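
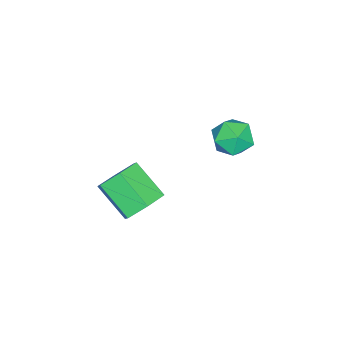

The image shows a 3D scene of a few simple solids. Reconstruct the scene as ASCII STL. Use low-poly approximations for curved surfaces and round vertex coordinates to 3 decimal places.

solid 
facet normal 0.028 0.247 0.969
outer loop
vertex -3.488 1.402 -2.096
vertex -3.061 0.65 -1.917
vertex -2.605 1.38 -2.116
endloop
endfacet
facet normal 0.033 0.829 0.558
outer loop
vertex -3.488 1.402 -2.096
vertex -2.605 1.38 -2.116
vertex -3.05 1.818 -2.741
endloop
endfacet
facet normal -0.553 0.819 0.153
outer loop
vertex -3.488 1.402 -2.096
vertex -3.05 1.818 -2.741
vertex -3.781 1.359 -2.928
endloop
endfacet
facet normal -0.922 0.228 0.313
outer loop
vertex -3.488 1.402 -2.096
vertex -3.781 1.359 -2.928
vertex -3.787 0.637 -2.42
endloop
endfacet
facet normal -0.563 -0.126 0.817
outer loop
vertex -3.488 1.402 -2.096
vertex -3.787 0.637 -2.42
vertex -3.061 0.65 -1.917
endloop
endfacet
facet normal 0.600 0.790 0.126
outer loop
vertex -3.05 1.818 -2.741
vertex -2.605 1.38 -2.116
vertex -2.353 1.323 -2.96
endloop
endfacet
facet normal 0.592 -0.154 0.791
outer loop
vertex -2.605 1.38 -2.116
vertex -3.061 0.65 -1.917
vertex -2.359 0.601 -2.452
endloop
endfacet
facet normal -0.364 -0.755 0.546
outer loop
vertex -3.061 0.65 -1.917
vertex -3.787 0.637 -2.42
vertex -3.09 0.142 -2.639
endloop
endfacet
facet normal -0.945 -0.182 -0.270
outer loop
vertex -3.787 0.637 -2.42
vertex -3.781 1.359 -2.928
vertex -3.535 0.58 -3.264
endloop
endfacet
facet normal -0.350 0.773 -0.530
outer loop
vertex -3.781 1.359 -2.928
vertex -3.05 1.818 -2.741
vertex -3.079 1.31 -3.463
endloop
endfacet
facet normal 0.922 -0.228 -0.313
outer loop
vertex -2.652 0.558 -3.284
vertex -2.353 1.323 -2.96
vertex -2.359 0.601 -2.452
endloop
endfacet
facet normal 0.553 -0.819 -0.153
outer loop
vertex -2.652 0.558 -3.284
vertex -2.359 0.601 -2.452
vertex -3.09 0.142 -2.639
endloop
endfacet
facet normal -0.033 -0.829 -0.558
outer loop
vertex -2.652 0.558 -3.284
vertex -3.09 0.142 -2.639
vertex -3.535 0.58 -3.264
endloop
endfacet
facet normal -0.028 -0.247 -0.969
outer loop
vertex -2.652 0.558 -3.284
vertex -3.535 0.58 -3.264
vertex -3.079 1.31 -3.463
endloop
endfacet
facet normal 0.563 0.126 -0.817
outer loop
vertex -2.652 0.558 -3.284
vertex -3.079 1.31 -3.463
vertex -2.353 1.323 -2.96
endloop
endfacet
facet normal 0.945 0.182 0.270
outer loop
vertex -2.359 0.601 -2.452
vertex -2.353 1.323 -2.96
vertex -2.605 1.38 -2.116
endloop
endfacet
facet normal 0.350 -0.773 0.530
outer loop
vertex -3.09 0.142 -2.639
vertex -2.359 0.601 -2.452
vertex -3.061 0.65 -1.917
endloop
endfacet
facet normal -0.600 -0.790 -0.126
outer loop
vertex -3.535 0.58 -3.264
vertex -3.09 0.142 -2.639
vertex -3.787 0.637 -2.42
endloop
endfacet
facet normal -0.592 0.154 -0.791
outer loop
vertex -3.079 1.31 -3.463
vertex -3.535 0.58 -3.264
vertex -3.781 1.359 -2.928
endloop
endfacet
facet normal 0.364 0.755 -0.546
outer loop
vertex -2.353 1.323 -2.96
vertex -3.079 1.31 -3.463
vertex -3.05 1.818 -2.741
endloop
endfacet
facet normal 0.240 0.775 -0.585
outer loop
vertex 1.583 -0.92 -3.971
vertex 1.183 -0.366 -3.401
vertex 2.046 -0.559 -3.302
endloop
endfacet
facet normal 0.820 -0.484 -0.306
outer loop
vertex 1.583 -0.92 -3.971
vertex 2.046 -0.559 -3.302
vertex 1.198 -2.168 -3.029
endloop
endfacet
facet normal 0.820 -0.484 -0.305
outer loop
vertex 1.198 -2.168 -3.029
vertex 2.046 -0.559 -3.302
vertex 1.66 -1.806 -2.36
endloop
endfacet
facet normal -0.240 -0.775 0.585
outer loop
vertex 1.198 -2.168 -3.029
vertex 1.66 -1.806 -2.36
vertex 0.797 -1.614 -2.459
endloop
endfacet
facet normal 0.240 0.775 -0.585
outer loop
vertex 2.046 -0.559 -3.302
vertex 1.183 -0.366 -3.401
vertex 1.646 -0.005 -2.732
endloop
endfacet
facet normal 0.861 0.109 0.498
outer loop
vertex 2.046 -0.559 -3.302
vertex 1.646 -0.005 -2.732
vertex 1.66 -1.806 -2.36
endloop
endfacet
facet normal 0.860 0.110 0.498
outer loop
vertex 1.66 -1.806 -2.36
vertex 1.646 -0.005 -2.732
vertex 1.26 -1.252 -1.791
endloop
endfacet
facet normal -0.239 -0.774 0.586
outer loop
vertex 1.66 -1.806 -2.36
vertex 1.26 -1.252 -1.791
vertex 0.797 -1.614 -2.459
endloop
endfacet
facet normal 0.240 0.775 -0.584
outer loop
vertex 1.646 -0.005 -2.732
vertex 1.183 -0.366 -3.401
vertex 0.782 0.188 -2.831
endloop
endfacet
facet normal 0.041 0.594 0.804
outer loop
vertex 1.646 -0.005 -2.732
vertex 0.782 0.188 -2.831
vertex 1.26 -1.252 -1.791
endloop
endfacet
facet normal 0.041 0.594 0.804
outer loop
vertex 1.26 -1.252 -1.791
vertex 0.782 0.188 -2.831
vertex 0.397 -1.06 -1.889
endloop
endfacet
facet normal -0.239 -0.775 0.585
outer loop
vertex 1.26 -1.252 -1.791
vertex 0.397 -1.06 -1.889
vertex 0.797 -1.614 -2.459
endloop
endfacet
facet normal 0.240 0.775 -0.585
outer loop
vertex 0.782 0.188 -2.831
vertex 1.183 -0.366 -3.401
vertex 0.32 -0.174 -3.5
endloop
endfacet
facet normal -0.821 0.483 0.305
outer loop
vertex 0.782 0.188 -2.831
vertex 0.32 -0.174 -3.5
vertex 0.397 -1.06 -1.889
endloop
endfacet
facet normal -0.820 0.485 0.306
outer loop
vertex 0.397 -1.06 -1.889
vertex 0.32 -0.174 -3.5
vertex -0.066 -1.421 -2.558
endloop
endfacet
facet normal -0.240 -0.775 0.585
outer loop
vertex 0.397 -1.06 -1.889
vertex -0.066 -1.421 -2.558
vertex 0.797 -1.614 -2.459
endloop
endfacet
facet normal 0.239 0.774 -0.586
outer loop
vertex 0.32 -0.174 -3.5
vertex 1.183 -0.366 -3.401
vertex 0.72 -0.728 -4.069
endloop
endfacet
facet normal -0.860 -0.110 -0.498
outer loop
vertex 0.32 -0.174 -3.5
vertex 0.72 -0.728 -4.069
vertex -0.066 -1.421 -2.558
endloop
endfacet
facet normal -0.860 -0.109 -0.498
outer loop
vertex -0.066 -1.421 -2.558
vertex 0.72 -0.728 -4.069
vertex 0.334 -1.975 -3.128
endloop
endfacet
facet normal -0.240 -0.775 0.585
outer loop
vertex -0.066 -1.421 -2.558
vertex 0.334 -1.975 -3.128
vertex 0.797 -1.614 -2.459
endloop
endfacet
facet normal 0.239 0.775 -0.585
outer loop
vertex 0.72 -0.728 -4.069
vertex 1.183 -0.366 -3.401
vertex 1.583 -0.92 -3.971
endloop
endfacet
facet normal -0.041 -0.594 -0.804
outer loop
vertex 0.72 -0.728 -4.069
vertex 1.583 -0.92 -3.971
vertex 0.334 -1.975 -3.128
endloop
endfacet
facet normal -0.041 -0.594 -0.803
outer loop
vertex 0.334 -1.975 -3.128
vertex 1.583 -0.92 -3.971
vertex 1.198 -2.168 -3.029
endloop
endfacet
facet normal -0.240 -0.775 0.584
outer loop
vertex 0.334 -1.975 -3.128
vertex 1.198 -2.168 -3.029
vertex 0.797 -1.614 -2.459
endloop
endfacet

endsolid


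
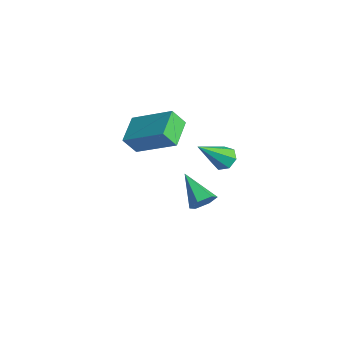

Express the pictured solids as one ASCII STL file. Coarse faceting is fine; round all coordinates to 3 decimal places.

solid 
facet normal -0.657 0.697 0.286
outer loop
vertex 1.01 1.645 2.85
vertex 1.223 2.185 2.022
vertex -0.582 0.593 1.755
endloop
endfacet
facet normal -0.211 -0.534 0.819
outer loop
vertex 0.377 -0.425 1.338
vertex 1.01 1.645 2.85
vertex -0.582 0.593 1.755
endloop
endfacet
facet normal -0.657 0.697 0.287
outer loop
vertex -0.582 0.593 1.755
vertex 1.223 2.185 2.022
vertex -0.37 1.133 0.928
endloop
endfacet
facet normal -0.724 -0.478 -0.498
outer loop
vertex -0.37 1.133 0.928
vertex 0.377 -0.425 1.338
vertex -0.582 0.593 1.755
endloop
endfacet
facet normal 0.724 0.478 0.498
outer loop
vertex 1.01 1.645 2.85
vertex 2.182 1.167 1.605
vertex 1.223 2.185 2.022
endloop
endfacet
facet normal -0.210 -0.534 0.819
outer loop
vertex 1.97 0.627 2.432
vertex 1.01 1.645 2.85
vertex 0.377 -0.425 1.338
endloop
endfacet
facet normal 0.724 0.478 0.498
outer loop
vertex 1.97 0.627 2.432
vertex 2.182 1.167 1.605
vertex 1.01 1.645 2.85
endloop
endfacet
facet normal 0.210 0.534 -0.819
outer loop
vertex 1.223 2.185 2.022
vertex 2.182 1.167 1.605
vertex -0.37 1.133 0.928
endloop
endfacet
facet normal -0.724 -0.478 -0.498
outer loop
vertex 0.59 0.115 0.51
vertex 0.377 -0.425 1.338
vertex -0.37 1.133 0.928
endloop
endfacet
facet normal 0.210 0.534 -0.819
outer loop
vertex -0.37 1.133 0.928
vertex 2.182 1.167 1.605
vertex 0.59 0.115 0.51
endloop
endfacet
facet normal 0.657 -0.698 -0.286
outer loop
vertex 0.59 0.115 0.51
vertex 1.97 0.627 2.432
vertex 0.377 -0.425 1.338
endloop
endfacet
facet normal 0.658 -0.697 -0.286
outer loop
vertex 2.182 1.167 1.605
vertex 1.97 0.627 2.432
vertex 0.59 0.115 0.51
endloop
endfacet
facet normal -0.067 0.694 -0.717
outer loop
vertex 2.986 3.282 -0.227
vertex 2.382 3.402 -0.054
vertex 2.92 3.675 0.16
endloop
endfacet
facet normal 0.972 -0.062 0.228
outer loop
vertex 2.986 3.282 -0.227
vertex 2.92 3.675 0.16
vertex 2.518 1.978 1.414
endloop
endfacet
facet normal -0.068 0.695 -0.716
outer loop
vertex 2.92 3.675 0.16
vertex 2.382 3.402 -0.054
vertex 2.448 3.862 0.386
endloop
endfacet
facet normal 0.522 0.423 0.740
outer loop
vertex 2.92 3.675 0.16
vertex 2.448 3.862 0.386
vertex 2.518 1.978 1.414
endloop
endfacet
facet normal -0.066 0.695 -0.716
outer loop
vertex 2.448 3.862 0.386
vertex 2.382 3.402 -0.054
vertex 1.926 3.703 0.28
endloop
endfacet
facet normal -0.307 0.447 0.840
outer loop
vertex 2.448 3.862 0.386
vertex 1.926 3.703 0.28
vertex 2.518 1.978 1.414
endloop
endfacet
facet normal -0.067 0.694 -0.717
outer loop
vertex 1.926 3.703 0.28
vertex 2.382 3.402 -0.054
vertex 1.748 3.317 -0.077
endloop
endfacet
facet normal -0.891 -0.008 0.453
outer loop
vertex 1.926 3.703 0.28
vertex 1.748 3.317 -0.077
vertex 2.518 1.978 1.414
endloop
endfacet
facet normal -0.067 0.694 -0.717
outer loop
vertex 1.748 3.317 -0.077
vertex 2.382 3.402 -0.054
vertex 2.047 2.995 -0.417
endloop
endfacet
facet normal -0.791 -0.598 -0.129
outer loop
vertex 1.748 3.317 -0.077
vertex 2.047 2.995 -0.417
vertex 2.518 1.978 1.414
endloop
endfacet
facet normal -0.068 0.695 -0.716
outer loop
vertex 2.047 2.995 -0.417
vertex 2.382 3.402 -0.054
vertex 2.598 2.98 -0.484
endloop
endfacet
facet normal -0.081 -0.880 -0.468
outer loop
vertex 2.047 2.995 -0.417
vertex 2.598 2.98 -0.484
vertex 2.518 1.978 1.414
endloop
endfacet
facet normal -0.067 0.695 -0.716
outer loop
vertex 2.598 2.98 -0.484
vertex 2.382 3.402 -0.054
vertex 2.986 3.282 -0.227
endloop
endfacet
facet normal 0.703 -0.641 -0.309
outer loop
vertex 2.598 2.98 -0.484
vertex 2.986 3.282 -0.227
vertex 2.518 1.978 1.414
endloop
endfacet
facet normal 0.864 0.019 -0.504
outer loop
vertex 1.586 3.308 -3.191
vertex 1.253 3.097 -3.77
vertex 1.318 3.78 -3.633
endloop
endfacet
facet normal 0.033 0.693 0.720
outer loop
vertex 1.586 3.308 -3.191
vertex 1.318 3.78 -3.633
vertex -0.293 3.063 -2.87
endloop
endfacet
facet normal 0.864 0.019 -0.502
outer loop
vertex 1.318 3.78 -3.633
vertex 1.253 3.097 -3.77
vertex 0.986 3.57 -4.212
endloop
endfacet
facet normal -0.435 0.897 -0.076
outer loop
vertex 1.318 3.78 -3.633
vertex 0.986 3.57 -4.212
vertex -0.293 3.063 -2.87
endloop
endfacet
facet normal 0.864 0.018 -0.502
outer loop
vertex 0.986 3.57 -4.212
vertex 1.253 3.097 -3.77
vertex 0.921 2.886 -4.349
endloop
endfacet
facet normal -0.746 0.198 -0.636
outer loop
vertex 0.986 3.57 -4.212
vertex 0.921 2.886 -4.349
vertex -0.293 3.063 -2.87
endloop
endfacet
facet normal 0.864 0.020 -0.503
outer loop
vertex 0.921 2.886 -4.349
vertex 1.253 3.097 -3.77
vertex 1.189 2.414 -3.907
endloop
endfacet
facet normal -0.587 -0.705 -0.397
outer loop
vertex 0.921 2.886 -4.349
vertex 1.189 2.414 -3.907
vertex -0.293 3.063 -2.87
endloop
endfacet
facet normal 0.864 0.020 -0.503
outer loop
vertex 1.189 2.414 -3.907
vertex 1.253 3.097 -3.77
vertex 1.521 2.624 -3.328
endloop
endfacet
facet normal -0.120 -0.909 0.398
outer loop
vertex 1.189 2.414 -3.907
vertex 1.521 2.624 -3.328
vertex -0.293 3.063 -2.87
endloop
endfacet
facet normal 0.864 0.019 -0.504
outer loop
vertex 1.521 2.624 -3.328
vertex 1.253 3.097 -3.77
vertex 1.586 3.308 -3.191
endloop
endfacet
facet normal 0.191 -0.210 0.959
outer loop
vertex 1.521 2.624 -3.328
vertex 1.586 3.308 -3.191
vertex -0.293 3.063 -2.87
endloop
endfacet

endsolid


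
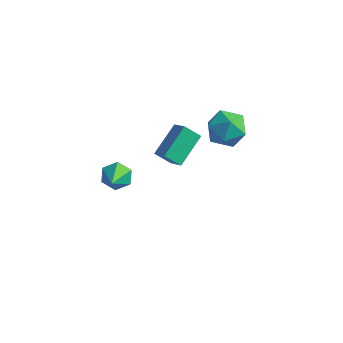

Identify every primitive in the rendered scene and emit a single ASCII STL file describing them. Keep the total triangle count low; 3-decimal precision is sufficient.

solid 
facet normal -0.348 0.759 -0.549
outer loop
vertex 0.265 -2.475 1.182
vertex -0.457 -2.566 1.514
vertex 0.079 -2.077 1.85
endloop
endfacet
facet normal 0.972 0.081 0.223
outer loop
vertex 0.265 -2.475 1.182
vertex 0.079 -2.077 1.85
vertex 0.097 -3.774 2.386
endloop
endfacet
facet normal -0.348 0.759 -0.549
outer loop
vertex 0.079 -2.077 1.85
vertex -0.457 -2.566 1.514
vertex -0.643 -2.168 2.182
endloop
endfacet
facet normal 0.371 0.283 0.884
outer loop
vertex 0.079 -2.077 1.85
vertex -0.643 -2.168 2.182
vertex 0.097 -3.774 2.386
endloop
endfacet
facet normal -0.349 0.759 -0.549
outer loop
vertex -0.643 -2.168 2.182
vertex -0.457 -2.566 1.514
vertex -1.179 -2.658 1.846
endloop
endfacet
facet normal -0.461 -0.100 0.882
outer loop
vertex -0.643 -2.168 2.182
vertex -1.179 -2.658 1.846
vertex 0.097 -3.774 2.386
endloop
endfacet
facet normal -0.349 0.760 -0.548
outer loop
vertex -1.179 -2.658 1.846
vertex -0.457 -2.566 1.514
vertex -0.993 -3.055 1.177
endloop
endfacet
facet normal -0.693 -0.688 0.216
outer loop
vertex -1.179 -2.658 1.846
vertex -0.993 -3.055 1.177
vertex 0.097 -3.774 2.386
endloop
endfacet
facet normal -0.348 0.760 -0.549
outer loop
vertex -0.993 -3.055 1.177
vertex -0.457 -2.566 1.514
vertex -0.271 -2.964 0.845
endloop
endfacet
facet normal -0.093 -0.890 -0.446
outer loop
vertex -0.993 -3.055 1.177
vertex -0.271 -2.964 0.845
vertex 0.097 -3.774 2.386
endloop
endfacet
facet normal -0.348 0.760 -0.549
outer loop
vertex -0.271 -2.964 0.845
vertex -0.457 -2.566 1.514
vertex 0.265 -2.475 1.182
endloop
endfacet
facet normal 0.740 -0.506 -0.443
outer loop
vertex -0.271 -2.964 0.845
vertex 0.265 -2.475 1.182
vertex 0.097 -3.774 2.386
endloop
endfacet
facet normal -0.714 0.364 -0.598
outer loop
vertex -1.419 2.237 -1.7
vertex -1.328 3.99 -0.741
vertex -0.657 2.581 -2.4
endloop
endfacet
facet normal -0.045 -0.876 -0.480
outer loop
vertex 0.228 2.13 -1.659
vertex -1.419 2.237 -1.7
vertex -0.657 2.581 -2.4
endloop
endfacet
facet normal -0.715 0.363 -0.598
outer loop
vertex -0.657 2.581 -2.4
vertex -1.328 3.99 -0.741
vertex -0.567 4.334 -1.442
endloop
endfacet
facet normal 0.699 0.315 -0.642
outer loop
vertex -0.567 4.334 -1.442
vertex 0.228 2.13 -1.659
vertex -0.657 2.581 -2.4
endloop
endfacet
facet normal -0.699 -0.315 0.642
outer loop
vertex -1.419 2.237 -1.7
vertex -0.443 3.539 0.0
vertex -1.328 3.99 -0.741
endloop
endfacet
facet normal -0.045 -0.877 -0.479
outer loop
vertex -0.533 1.786 -0.958
vertex -1.419 2.237 -1.7
vertex 0.228 2.13 -1.659
endloop
endfacet
facet normal -0.698 -0.315 0.642
outer loop
vertex -0.533 1.786 -0.958
vertex -0.443 3.539 0.0
vertex -1.419 2.237 -1.7
endloop
endfacet
facet normal 0.045 0.876 0.479
outer loop
vertex -1.328 3.99 -0.741
vertex -0.443 3.539 0.0
vertex -0.567 4.334 -1.442
endloop
endfacet
facet normal 0.698 0.315 -0.642
outer loop
vertex 0.319 3.883 -0.7
vertex 0.228 2.13 -1.659
vertex -0.567 4.334 -1.442
endloop
endfacet
facet normal 0.045 0.876 0.479
outer loop
vertex -0.567 4.334 -1.442
vertex -0.443 3.539 0.0
vertex 0.319 3.883 -0.7
endloop
endfacet
facet normal 0.715 -0.364 0.597
outer loop
vertex 0.319 3.883 -0.7
vertex -0.533 1.786 -0.958
vertex 0.228 2.13 -1.659
endloop
endfacet
facet normal 0.714 -0.364 0.598
outer loop
vertex -0.443 3.539 0.0
vertex -0.533 1.786 -0.958
vertex 0.319 3.883 -0.7
endloop
endfacet
facet normal -0.875 -0.129 0.467
outer loop
vertex 1.442 2.638 2.206
vertex 1.925 1.861 2.896
vertex 1.921 2.967 3.194
endloop
endfacet
facet normal -0.815 0.537 0.217
outer loop
vertex 1.442 2.638 2.206
vertex 1.921 2.967 3.194
vertex 2.079 3.59 2.244
endloop
endfacet
facet normal -0.716 0.499 -0.488
outer loop
vertex 1.442 2.638 2.206
vertex 2.079 3.59 2.244
vertex 2.179 2.868 1.36
endloop
endfacet
facet normal -0.714 -0.191 -0.674
outer loop
vertex 1.442 2.638 2.206
vertex 2.179 2.868 1.36
vertex 2.084 1.799 1.763
endloop
endfacet
facet normal -0.812 -0.578 -0.082
outer loop
vertex 1.442 2.638 2.206
vertex 2.084 1.799 1.763
vertex 1.925 1.861 2.896
endloop
endfacet
facet normal -0.232 0.831 0.506
outer loop
vertex 2.079 3.59 2.244
vertex 1.921 2.967 3.194
vertex 2.956 3.401 2.957
endloop
endfacet
facet normal -0.328 -0.247 0.912
outer loop
vertex 1.921 2.967 3.194
vertex 1.925 1.861 2.896
vertex 2.861 2.332 3.36
endloop
endfacet
facet normal -0.227 -0.974 0.021
outer loop
vertex 1.925 1.861 2.896
vertex 2.084 1.799 1.763
vertex 2.961 1.61 2.476
endloop
endfacet
facet normal -0.069 -0.347 -0.935
outer loop
vertex 2.084 1.799 1.763
vertex 2.179 2.868 1.36
vertex 3.119 2.233 1.526
endloop
endfacet
facet normal -0.072 0.769 -0.636
outer loop
vertex 2.179 2.868 1.36
vertex 2.079 3.59 2.244
vertex 3.115 3.339 1.824
endloop
endfacet
facet normal 0.714 0.191 0.674
outer loop
vertex 3.598 2.562 2.514
vertex 2.956 3.401 2.957
vertex 2.861 2.332 3.36
endloop
endfacet
facet normal 0.716 -0.499 0.488
outer loop
vertex 3.598 2.562 2.514
vertex 2.861 2.332 3.36
vertex 2.961 1.61 2.476
endloop
endfacet
facet normal 0.815 -0.537 -0.217
outer loop
vertex 3.598 2.562 2.514
vertex 2.961 1.61 2.476
vertex 3.119 2.233 1.526
endloop
endfacet
facet normal 0.875 0.129 -0.467
outer loop
vertex 3.598 2.562 2.514
vertex 3.119 2.233 1.526
vertex 3.115 3.339 1.824
endloop
endfacet
facet normal 0.812 0.578 0.082
outer loop
vertex 3.598 2.562 2.514
vertex 3.115 3.339 1.824
vertex 2.956 3.401 2.957
endloop
endfacet
facet normal 0.069 0.347 0.935
outer loop
vertex 2.861 2.332 3.36
vertex 2.956 3.401 2.957
vertex 1.921 2.967 3.194
endloop
endfacet
facet normal 0.072 -0.769 0.636
outer loop
vertex 2.961 1.61 2.476
vertex 2.861 2.332 3.36
vertex 1.925 1.861 2.896
endloop
endfacet
facet normal 0.232 -0.831 -0.506
outer loop
vertex 3.119 2.233 1.526
vertex 2.961 1.61 2.476
vertex 2.084 1.799 1.763
endloop
endfacet
facet normal 0.328 0.247 -0.912
outer loop
vertex 3.115 3.339 1.824
vertex 3.119 2.233 1.526
vertex 2.179 2.868 1.36
endloop
endfacet
facet normal 0.227 0.974 -0.021
outer loop
vertex 2.956 3.401 2.957
vertex 3.115 3.339 1.824
vertex 2.079 3.59 2.244
endloop
endfacet

endsolid


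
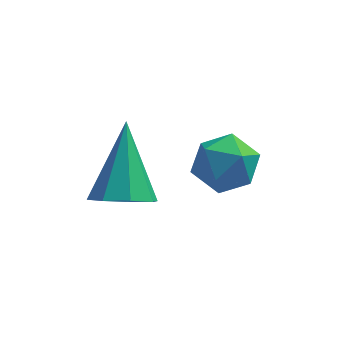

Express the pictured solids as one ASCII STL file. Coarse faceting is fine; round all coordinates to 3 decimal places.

solid 
facet normal 0.001 -0.679 -0.734
outer loop
vertex -1.391 -1.824 2.119
vertex -2.11 -1.982 2.264
vertex -1.753 -1.497 1.816
endloop
endfacet
facet normal 0.731 0.664 -0.157
outer loop
vertex -1.391 -1.824 2.119
vertex -1.753 -1.497 1.816
vertex -2.11 -0.658 3.696
endloop
endfacet
facet normal 0.000 -0.679 -0.734
outer loop
vertex -1.753 -1.497 1.816
vertex -2.11 -1.982 2.264
vertex -2.324 -1.454 1.776
endloop
endfacet
facet normal 0.096 0.916 -0.390
outer loop
vertex -1.753 -1.497 1.816
vertex -2.324 -1.454 1.776
vertex -2.11 -0.658 3.696
endloop
endfacet
facet normal -0.000 -0.679 -0.734
outer loop
vertex -2.324 -1.454 1.776
vertex -2.11 -1.982 2.264
vertex -2.769 -1.72 2.022
endloop
endfacet
facet normal -0.595 0.764 -0.250
outer loop
vertex -2.324 -1.454 1.776
vertex -2.769 -1.72 2.022
vertex -2.11 -0.658 3.696
endloop
endfacet
facet normal 0.001 -0.678 -0.735
outer loop
vertex -2.769 -1.72 2.022
vertex -2.11 -1.982 2.264
vertex -2.828 -2.14 2.409
endloop
endfacet
facet normal -0.937 0.298 0.180
outer loop
vertex -2.769 -1.72 2.022
vertex -2.828 -2.14 2.409
vertex -2.11 -0.658 3.696
endloop
endfacet
facet normal 0.002 -0.680 -0.733
outer loop
vertex -2.828 -2.14 2.409
vertex -2.11 -1.982 2.264
vertex -2.466 -2.466 2.712
endloop
endfacet
facet normal -0.732 -0.209 0.649
outer loop
vertex -2.828 -2.14 2.409
vertex -2.466 -2.466 2.712
vertex -2.11 -0.658 3.696
endloop
endfacet
facet normal -0.001 -0.679 -0.734
outer loop
vertex -2.466 -2.466 2.712
vertex -2.11 -1.982 2.264
vertex -1.895 -2.51 2.752
endloop
endfacet
facet normal -0.097 -0.461 0.882
outer loop
vertex -2.466 -2.466 2.712
vertex -1.895 -2.51 2.752
vertex -2.11 -0.658 3.696
endloop
endfacet
facet normal 0.001 -0.679 -0.735
outer loop
vertex -1.895 -2.51 2.752
vertex -2.11 -1.982 2.264
vertex -1.45 -2.243 2.506
endloop
endfacet
facet normal 0.595 -0.309 0.742
outer loop
vertex -1.895 -2.51 2.752
vertex -1.45 -2.243 2.506
vertex -2.11 -0.658 3.696
endloop
endfacet
facet normal 0.001 -0.679 -0.735
outer loop
vertex -1.45 -2.243 2.506
vertex -2.11 -1.982 2.264
vertex -1.391 -1.824 2.119
endloop
endfacet
facet normal 0.937 0.156 0.312
outer loop
vertex -1.45 -2.243 2.506
vertex -1.391 -1.824 2.119
vertex -2.11 -0.658 3.696
endloop
endfacet
facet normal -0.932 0.088 0.352
outer loop
vertex -0.587 0.542 1.887
vertex -0.778 -0.2 1.566
vertex -0.481 -0.147 2.34
endloop
endfacet
facet normal -0.469 0.434 0.770
outer loop
vertex -0.587 0.542 1.887
vertex -0.481 -0.147 2.34
vertex 0.095 0.452 2.353
endloop
endfacet
facet normal -0.131 0.920 0.369
outer loop
vertex -0.587 0.542 1.887
vertex 0.095 0.452 2.353
vertex 0.154 0.768 1.587
endloop
endfacet
facet normal -0.386 0.874 -0.296
outer loop
vertex -0.587 0.542 1.887
vertex 0.154 0.768 1.587
vertex -0.386 0.365 1.101
endloop
endfacet
facet normal -0.881 0.359 -0.306
outer loop
vertex -0.587 0.542 1.887
vertex -0.386 0.365 1.101
vertex -0.778 -0.2 1.566
endloop
endfacet
facet normal 0.017 -0.038 0.999
outer loop
vertex 0.095 0.452 2.353
vertex -0.481 -0.147 2.34
vertex 0.326 -0.345 2.319
endloop
endfacet
facet normal -0.734 -0.598 0.322
outer loop
vertex -0.481 -0.147 2.34
vertex -0.778 -0.2 1.566
vertex -0.214 -0.748 1.833
endloop
endfacet
facet normal -0.652 -0.157 -0.741
outer loop
vertex -0.778 -0.2 1.566
vertex -0.386 0.365 1.101
vertex -0.155 -0.432 1.067
endloop
endfacet
facet normal 0.147 0.675 -0.723
outer loop
vertex -0.386 0.365 1.101
vertex 0.154 0.768 1.587
vertex 0.421 0.167 1.08
endloop
endfacet
facet normal 0.561 0.749 0.352
outer loop
vertex 0.154 0.768 1.587
vertex 0.095 0.452 2.353
vertex 0.718 0.22 1.854
endloop
endfacet
facet normal 0.386 -0.874 0.296
outer loop
vertex 0.527 -0.522 1.533
vertex 0.326 -0.345 2.319
vertex -0.214 -0.748 1.833
endloop
endfacet
facet normal 0.131 -0.920 -0.369
outer loop
vertex 0.527 -0.522 1.533
vertex -0.214 -0.748 1.833
vertex -0.155 -0.432 1.067
endloop
endfacet
facet normal 0.469 -0.434 -0.770
outer loop
vertex 0.527 -0.522 1.533
vertex -0.155 -0.432 1.067
vertex 0.421 0.167 1.08
endloop
endfacet
facet normal 0.932 -0.088 -0.352
outer loop
vertex 0.527 -0.522 1.533
vertex 0.421 0.167 1.08
vertex 0.718 0.22 1.854
endloop
endfacet
facet normal 0.881 -0.359 0.306
outer loop
vertex 0.527 -0.522 1.533
vertex 0.718 0.22 1.854
vertex 0.326 -0.345 2.319
endloop
endfacet
facet normal -0.147 -0.675 0.723
outer loop
vertex -0.214 -0.748 1.833
vertex 0.326 -0.345 2.319
vertex -0.481 -0.147 2.34
endloop
endfacet
facet normal -0.561 -0.749 -0.352
outer loop
vertex -0.155 -0.432 1.067
vertex -0.214 -0.748 1.833
vertex -0.778 -0.2 1.566
endloop
endfacet
facet normal -0.017 0.038 -0.999
outer loop
vertex 0.421 0.167 1.08
vertex -0.155 -0.432 1.067
vertex -0.386 0.365 1.101
endloop
endfacet
facet normal 0.734 0.598 -0.322
outer loop
vertex 0.718 0.22 1.854
vertex 0.421 0.167 1.08
vertex 0.154 0.768 1.587
endloop
endfacet
facet normal 0.652 0.157 0.741
outer loop
vertex 0.326 -0.345 2.319
vertex 0.718 0.22 1.854
vertex 0.095 0.452 2.353
endloop
endfacet

endsolid


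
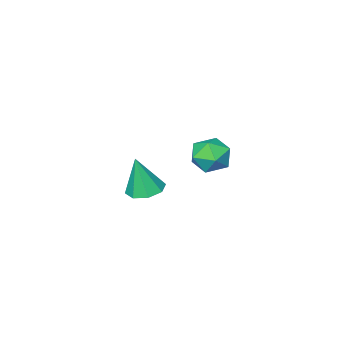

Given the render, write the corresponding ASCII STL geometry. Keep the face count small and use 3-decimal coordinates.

solid 
facet normal -0.186 0.114 -0.976
outer loop
vertex -1.014 -1.964 -1.713
vertex -1.949 -2.258 -1.569
vertex -1.479 -1.386 -1.557
endloop
endfacet
facet normal 0.779 0.540 0.319
outer loop
vertex -1.014 -1.964 -1.713
vertex -1.479 -1.386 -1.557
vertex -1.551 -2.502 0.509
endloop
endfacet
facet normal -0.188 0.115 -0.976
outer loop
vertex -1.479 -1.386 -1.557
vertex -1.949 -2.258 -1.569
vertex -2.219 -1.32 -1.407
endloop
endfacet
facet normal 0.173 0.864 0.473
outer loop
vertex -1.479 -1.386 -1.557
vertex -2.219 -1.32 -1.407
vertex -1.551 -2.502 0.509
endloop
endfacet
facet normal -0.186 0.115 -0.976
outer loop
vertex -2.219 -1.32 -1.407
vertex -1.949 -2.258 -1.569
vertex -2.8 -1.802 -1.353
endloop
endfacet
facet normal -0.490 0.655 0.575
outer loop
vertex -2.219 -1.32 -1.407
vertex -2.8 -1.802 -1.353
vertex -1.551 -2.502 0.509
endloop
endfacet
facet normal -0.186 0.114 -0.976
outer loop
vertex -2.8 -1.802 -1.353
vertex -1.949 -2.258 -1.569
vertex -2.883 -2.552 -1.425
endloop
endfacet
facet normal -0.823 0.037 0.566
outer loop
vertex -2.8 -1.802 -1.353
vertex -2.883 -2.552 -1.425
vertex -1.551 -2.502 0.509
endloop
endfacet
facet normal -0.187 0.115 -0.976
outer loop
vertex -2.883 -2.552 -1.425
vertex -1.949 -2.258 -1.569
vertex -2.418 -3.13 -1.582
endloop
endfacet
facet normal -0.631 -0.631 0.451
outer loop
vertex -2.883 -2.552 -1.425
vertex -2.418 -3.13 -1.582
vertex -1.551 -2.502 0.509
endloop
endfacet
facet normal -0.186 0.115 -0.976
outer loop
vertex -2.418 -3.13 -1.582
vertex -1.949 -2.258 -1.569
vertex -1.678 -3.197 -1.731
endloop
endfacet
facet normal -0.026 -0.954 0.298
outer loop
vertex -2.418 -3.13 -1.582
vertex -1.678 -3.197 -1.731
vertex -1.551 -2.502 0.509
endloop
endfacet
facet normal -0.186 0.115 -0.976
outer loop
vertex -1.678 -3.197 -1.731
vertex -1.949 -2.258 -1.569
vertex -1.097 -2.714 -1.785
endloop
endfacet
facet normal 0.638 -0.745 0.195
outer loop
vertex -1.678 -3.197 -1.731
vertex -1.097 -2.714 -1.785
vertex -1.551 -2.502 0.509
endloop
endfacet
facet normal -0.186 0.114 -0.976
outer loop
vertex -1.097 -2.714 -1.785
vertex -1.949 -2.258 -1.569
vertex -1.014 -1.964 -1.713
endloop
endfacet
facet normal 0.971 -0.127 0.204
outer loop
vertex -1.097 -2.714 -1.785
vertex -1.014 -1.964 -1.713
vertex -1.551 -2.502 0.509
endloop
endfacet
facet normal -0.200 0.973 0.112
outer loop
vertex -1.641 4.274 3.286
vertex -1.85 4.115 4.294
vertex -0.881 4.349 3.994
endloop
endfacet
facet normal 0.287 0.870 -0.400
outer loop
vertex -1.641 4.274 3.286
vertex -0.881 4.349 3.994
vertex -0.702 3.872 3.086
endloop
endfacet
facet normal -0.000 0.445 -0.896
outer loop
vertex -1.641 4.274 3.286
vertex -0.702 3.872 3.086
vertex -1.56 3.344 2.824
endloop
endfacet
facet normal -0.666 0.285 -0.690
outer loop
vertex -1.641 4.274 3.286
vertex -1.56 3.344 2.824
vertex -2.27 3.494 3.571
endloop
endfacet
facet normal -0.789 0.611 -0.067
outer loop
vertex -1.641 4.274 3.286
vertex -2.27 3.494 3.571
vertex -1.85 4.115 4.294
endloop
endfacet
facet normal 0.842 0.528 -0.112
outer loop
vertex -0.702 3.872 3.086
vertex -0.881 4.349 3.994
vertex -0.33 3.466 3.969
endloop
endfacet
facet normal 0.054 0.695 0.717
outer loop
vertex -0.881 4.349 3.994
vertex -1.85 4.115 4.294
vertex -1.04 3.616 4.716
endloop
endfacet
facet normal -0.897 0.109 0.428
outer loop
vertex -1.85 4.115 4.294
vertex -2.27 3.494 3.571
vertex -1.898 3.088 4.454
endloop
endfacet
facet normal -0.699 -0.419 -0.580
outer loop
vertex -2.27 3.494 3.571
vertex -1.56 3.344 2.824
vertex -1.719 2.611 3.546
endloop
endfacet
facet normal 0.377 -0.160 -0.912
outer loop
vertex -1.56 3.344 2.824
vertex -0.702 3.872 3.086
vertex -0.75 2.845 3.246
endloop
endfacet
facet normal 0.666 -0.285 0.690
outer loop
vertex -0.959 2.686 4.254
vertex -0.33 3.466 3.969
vertex -1.04 3.616 4.716
endloop
endfacet
facet normal 0.000 -0.445 0.896
outer loop
vertex -0.959 2.686 4.254
vertex -1.04 3.616 4.716
vertex -1.898 3.088 4.454
endloop
endfacet
facet normal -0.287 -0.870 0.400
outer loop
vertex -0.959 2.686 4.254
vertex -1.898 3.088 4.454
vertex -1.719 2.611 3.546
endloop
endfacet
facet normal 0.200 -0.973 -0.112
outer loop
vertex -0.959 2.686 4.254
vertex -1.719 2.611 3.546
vertex -0.75 2.845 3.246
endloop
endfacet
facet normal 0.789 -0.611 0.067
outer loop
vertex -0.959 2.686 4.254
vertex -0.75 2.845 3.246
vertex -0.33 3.466 3.969
endloop
endfacet
facet normal 0.699 0.419 0.580
outer loop
vertex -1.04 3.616 4.716
vertex -0.33 3.466 3.969
vertex -0.881 4.349 3.994
endloop
endfacet
facet normal -0.377 0.160 0.912
outer loop
vertex -1.898 3.088 4.454
vertex -1.04 3.616 4.716
vertex -1.85 4.115 4.294
endloop
endfacet
facet normal -0.842 -0.528 0.112
outer loop
vertex -1.719 2.611 3.546
vertex -1.898 3.088 4.454
vertex -2.27 3.494 3.571
endloop
endfacet
facet normal -0.054 -0.695 -0.717
outer loop
vertex -0.75 2.845 3.246
vertex -1.719 2.611 3.546
vertex -1.56 3.344 2.824
endloop
endfacet
facet normal 0.897 -0.109 -0.428
outer loop
vertex -0.33 3.466 3.969
vertex -0.75 2.845 3.246
vertex -0.702 3.872 3.086
endloop
endfacet

endsolid


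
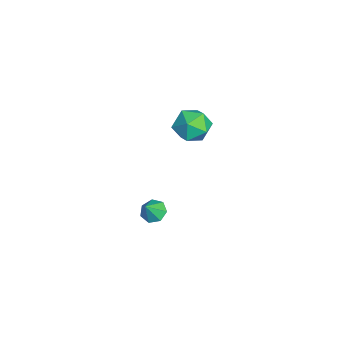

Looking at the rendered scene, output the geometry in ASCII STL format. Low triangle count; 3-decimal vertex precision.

solid 
facet normal -0.975 -0.044 -0.217
outer loop
vertex -3.108 2.551 2.73
vertex -3.203 1.516 3.368
vertex -3.375 2.59 3.92
endloop
endfacet
facet normal -0.751 0.632 -0.189
outer loop
vertex -3.108 2.551 2.73
vertex -3.375 2.59 3.92
vertex -2.584 3.388 3.446
endloop
endfacet
facet normal -0.225 0.711 -0.666
outer loop
vertex -3.108 2.551 2.73
vertex -2.584 3.388 3.446
vertex -1.922 2.807 2.602
endloop
endfacet
facet normal -0.124 0.082 -0.989
outer loop
vertex -3.108 2.551 2.73
vertex -1.922 2.807 2.602
vertex -2.305 1.65 2.554
endloop
endfacet
facet normal -0.588 -0.385 -0.712
outer loop
vertex -3.108 2.551 2.73
vertex -2.305 1.65 2.554
vertex -3.203 1.516 3.368
endloop
endfacet
facet normal -0.479 0.748 0.460
outer loop
vertex -2.584 3.388 3.446
vertex -3.375 2.59 3.92
vertex -2.355 2.87 4.526
endloop
endfacet
facet normal -0.841 -0.348 0.414
outer loop
vertex -3.375 2.59 3.92
vertex -3.203 1.516 3.368
vertex -2.738 1.713 4.478
endloop
endfacet
facet normal -0.215 -0.898 -0.385
outer loop
vertex -3.203 1.516 3.368
vertex -2.305 1.65 2.554
vertex -2.076 1.132 3.634
endloop
endfacet
facet normal 0.534 -0.142 -0.833
outer loop
vertex -2.305 1.65 2.554
vertex -1.922 2.807 2.602
vertex -1.285 1.93 3.16
endloop
endfacet
facet normal 0.371 0.875 -0.311
outer loop
vertex -1.922 2.807 2.602
vertex -2.584 3.388 3.446
vertex -1.457 3.004 3.712
endloop
endfacet
facet normal 0.124 -0.082 0.989
outer loop
vertex -1.552 1.969 4.35
vertex -2.355 2.87 4.526
vertex -2.738 1.713 4.478
endloop
endfacet
facet normal 0.225 -0.711 0.666
outer loop
vertex -1.552 1.969 4.35
vertex -2.738 1.713 4.478
vertex -2.076 1.132 3.634
endloop
endfacet
facet normal 0.751 -0.632 0.189
outer loop
vertex -1.552 1.969 4.35
vertex -2.076 1.132 3.634
vertex -1.285 1.93 3.16
endloop
endfacet
facet normal 0.975 0.044 0.217
outer loop
vertex -1.552 1.969 4.35
vertex -1.285 1.93 3.16
vertex -1.457 3.004 3.712
endloop
endfacet
facet normal 0.588 0.385 0.712
outer loop
vertex -1.552 1.969 4.35
vertex -1.457 3.004 3.712
vertex -2.355 2.87 4.526
endloop
endfacet
facet normal -0.534 0.142 0.833
outer loop
vertex -2.738 1.713 4.478
vertex -2.355 2.87 4.526
vertex -3.375 2.59 3.92
endloop
endfacet
facet normal -0.371 -0.875 0.311
outer loop
vertex -2.076 1.132 3.634
vertex -2.738 1.713 4.478
vertex -3.203 1.516 3.368
endloop
endfacet
facet normal 0.479 -0.748 -0.460
outer loop
vertex -1.285 1.93 3.16
vertex -2.076 1.132 3.634
vertex -2.305 1.65 2.554
endloop
endfacet
facet normal 0.841 0.348 -0.414
outer loop
vertex -1.457 3.004 3.712
vertex -1.285 1.93 3.16
vertex -1.922 2.807 2.602
endloop
endfacet
facet normal 0.215 0.898 0.385
outer loop
vertex -2.355 2.87 4.526
vertex -1.457 3.004 3.712
vertex -2.584 3.388 3.446
endloop
endfacet
facet normal -0.484 0.337 -0.808
outer loop
vertex -1.81 0.513 -4.446
vertex -2.482 0.131 -4.203
vertex -2.24 0.885 -4.033
endloop
endfacet
facet normal 0.780 0.529 0.335
outer loop
vertex -1.81 0.513 -4.446
vertex -2.24 0.885 -4.033
vertex -1.818 -0.331 -3.097
endloop
endfacet
facet normal -0.485 0.337 -0.807
outer loop
vertex -2.24 0.885 -4.033
vertex -2.482 0.131 -4.203
vertex -2.852 0.69 -3.747
endloop
endfacet
facet normal 0.151 0.635 0.757
outer loop
vertex -2.24 0.885 -4.033
vertex -2.852 0.69 -3.747
vertex -1.818 -0.331 -3.097
endloop
endfacet
facet normal -0.484 0.338 -0.807
outer loop
vertex -2.852 0.69 -3.747
vertex -2.482 0.131 -4.203
vertex -3.185 0.074 -3.805
endloop
endfacet
facet normal -0.421 0.143 0.896
outer loop
vertex -2.852 0.69 -3.747
vertex -3.185 0.074 -3.805
vertex -1.818 -0.331 -3.097
endloop
endfacet
facet normal -0.484 0.337 -0.807
outer loop
vertex -3.185 0.074 -3.805
vertex -2.482 0.131 -4.203
vertex -2.989 -0.499 -4.162
endloop
endfacet
facet normal -0.504 -0.574 0.645
outer loop
vertex -3.185 0.074 -3.805
vertex -2.989 -0.499 -4.162
vertex -1.818 -0.331 -3.097
endloop
endfacet
facet normal -0.485 0.337 -0.807
outer loop
vertex -2.989 -0.499 -4.162
vertex -2.482 0.131 -4.203
vertex -2.411 -0.597 -4.55
endloop
endfacet
facet normal -0.036 -0.980 0.194
outer loop
vertex -2.989 -0.499 -4.162
vertex -2.411 -0.597 -4.55
vertex -1.818 -0.331 -3.097
endloop
endfacet
facet normal -0.483 0.338 -0.808
outer loop
vertex -2.411 -0.597 -4.55
vertex -2.482 0.131 -4.203
vertex -1.886 -0.147 -4.676
endloop
endfacet
facet normal 0.630 -0.768 -0.117
outer loop
vertex -2.411 -0.597 -4.55
vertex -1.886 -0.147 -4.676
vertex -1.818 -0.331 -3.097
endloop
endfacet
facet normal -0.484 0.337 -0.808
outer loop
vertex -1.886 -0.147 -4.676
vertex -2.482 0.131 -4.203
vertex -1.81 0.513 -4.446
endloop
endfacet
facet normal 0.994 -0.096 -0.054
outer loop
vertex -1.886 -0.147 -4.676
vertex -1.81 0.513 -4.446
vertex -1.818 -0.331 -3.097
endloop
endfacet

endsolid


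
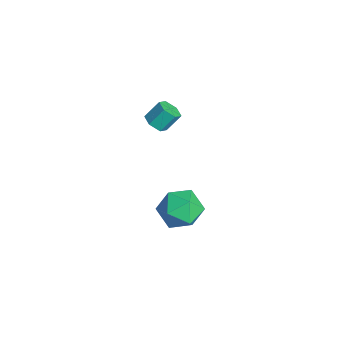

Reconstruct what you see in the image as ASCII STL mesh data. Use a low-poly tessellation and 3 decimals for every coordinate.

solid 
facet normal 0.037 -0.647 -0.762
outer loop
vertex 3.149 -3.952 3.515
vertex 2.51 -3.996 3.521
vertex 2.798 -3.553 3.159
endloop
endfacet
facet normal 0.835 0.439 -0.332
outer loop
vertex 3.149 -3.952 3.515
vertex 2.798 -3.553 3.159
vertex 3.108 -3.241 4.353
endloop
endfacet
facet normal 0.836 0.438 -0.331
outer loop
vertex 3.108 -3.241 4.353
vertex 2.798 -3.553 3.159
vertex 2.757 -2.841 3.997
endloop
endfacet
facet normal -0.036 0.646 0.762
outer loop
vertex 3.108 -3.241 4.353
vertex 2.757 -2.841 3.997
vertex 2.47 -3.284 4.359
endloop
endfacet
facet normal 0.037 -0.647 -0.762
outer loop
vertex 2.798 -3.553 3.159
vertex 2.51 -3.996 3.521
vertex 2.159 -3.597 3.165
endloop
endfacet
facet normal -0.058 0.759 -0.648
outer loop
vertex 2.798 -3.553 3.159
vertex 2.159 -3.597 3.165
vertex 2.757 -2.841 3.997
endloop
endfacet
facet normal -0.058 0.759 -0.648
outer loop
vertex 2.757 -2.841 3.997
vertex 2.159 -3.597 3.165
vertex 2.118 -2.885 4.003
endloop
endfacet
facet normal -0.037 0.647 0.762
outer loop
vertex 2.757 -2.841 3.997
vertex 2.118 -2.885 4.003
vertex 2.47 -3.284 4.359
endloop
endfacet
facet normal 0.036 -0.647 -0.761
outer loop
vertex 2.159 -3.597 3.165
vertex 2.51 -3.996 3.521
vertex 1.872 -4.039 3.527
endloop
endfacet
facet normal -0.893 0.321 -0.316
outer loop
vertex 2.159 -3.597 3.165
vertex 1.872 -4.039 3.527
vertex 2.118 -2.885 4.003
endloop
endfacet
facet normal -0.893 0.321 -0.316
outer loop
vertex 2.118 -2.885 4.003
vertex 1.872 -4.039 3.527
vertex 1.831 -3.328 4.365
endloop
endfacet
facet normal -0.037 0.647 0.762
outer loop
vertex 2.118 -2.885 4.003
vertex 1.831 -3.328 4.365
vertex 2.47 -3.284 4.359
endloop
endfacet
facet normal 0.036 -0.646 -0.762
outer loop
vertex 1.872 -4.039 3.527
vertex 2.51 -3.996 3.521
vertex 2.223 -4.439 3.883
endloop
endfacet
facet normal -0.836 -0.438 0.331
outer loop
vertex 1.872 -4.039 3.527
vertex 2.223 -4.439 3.883
vertex 1.831 -3.328 4.365
endloop
endfacet
facet normal -0.835 -0.439 0.332
outer loop
vertex 1.831 -3.328 4.365
vertex 2.223 -4.439 3.883
vertex 2.182 -3.727 4.721
endloop
endfacet
facet normal -0.037 0.647 0.762
outer loop
vertex 1.831 -3.328 4.365
vertex 2.182 -3.727 4.721
vertex 2.47 -3.284 4.359
endloop
endfacet
facet normal 0.037 -0.647 -0.762
outer loop
vertex 2.223 -4.439 3.883
vertex 2.51 -3.996 3.521
vertex 2.862 -4.395 3.877
endloop
endfacet
facet normal 0.058 -0.759 0.648
outer loop
vertex 2.223 -4.439 3.883
vertex 2.862 -4.395 3.877
vertex 2.182 -3.727 4.721
endloop
endfacet
facet normal 0.058 -0.759 0.648
outer loop
vertex 2.182 -3.727 4.721
vertex 2.862 -4.395 3.877
vertex 2.821 -3.683 4.715
endloop
endfacet
facet normal -0.037 0.647 0.762
outer loop
vertex 2.182 -3.727 4.721
vertex 2.821 -3.683 4.715
vertex 2.47 -3.284 4.359
endloop
endfacet
facet normal 0.037 -0.647 -0.762
outer loop
vertex 2.862 -4.395 3.877
vertex 2.51 -3.996 3.521
vertex 3.149 -3.952 3.515
endloop
endfacet
facet normal 0.893 -0.320 0.316
outer loop
vertex 2.862 -4.395 3.877
vertex 3.149 -3.952 3.515
vertex 2.821 -3.683 4.715
endloop
endfacet
facet normal 0.893 -0.321 0.316
outer loop
vertex 2.821 -3.683 4.715
vertex 3.149 -3.952 3.515
vertex 3.108 -3.241 4.353
endloop
endfacet
facet normal -0.036 0.647 0.761
outer loop
vertex 2.821 -3.683 4.715
vertex 3.108 -3.241 4.353
vertex 2.47 -3.284 4.359
endloop
endfacet
facet normal -0.719 -0.612 0.330
outer loop
vertex 2.739 -3.353 -1.981
vertex 3.496 -4.292 -2.072
vertex 3.434 -3.663 -1.041
endloop
endfacet
facet normal -0.796 0.043 0.603
outer loop
vertex 2.739 -3.353 -1.981
vertex 3.434 -3.663 -1.041
vertex 3.283 -2.497 -1.324
endloop
endfacet
facet normal -0.863 0.502 0.061
outer loop
vertex 2.739 -3.353 -1.981
vertex 3.283 -2.497 -1.324
vertex 3.252 -2.405 -2.529
endloop
endfacet
facet normal -0.826 0.130 -0.548
outer loop
vertex 2.739 -3.353 -1.981
vertex 3.252 -2.405 -2.529
vertex 3.384 -3.514 -2.992
endloop
endfacet
facet normal -0.737 -0.557 -0.382
outer loop
vertex 2.739 -3.353 -1.981
vertex 3.384 -3.514 -2.992
vertex 3.496 -4.292 -2.072
endloop
endfacet
facet normal -0.200 0.207 0.958
outer loop
vertex 3.283 -2.497 -1.324
vertex 3.434 -3.663 -1.041
vertex 4.376 -2.906 -1.008
endloop
endfacet
facet normal -0.073 -0.853 0.516
outer loop
vertex 3.434 -3.663 -1.041
vertex 3.496 -4.292 -2.072
vertex 4.508 -4.015 -1.471
endloop
endfacet
facet normal -0.103 -0.766 -0.635
outer loop
vertex 3.496 -4.292 -2.072
vertex 3.384 -3.514 -2.992
vertex 4.477 -3.923 -2.676
endloop
endfacet
facet normal -0.248 0.348 -0.904
outer loop
vertex 3.384 -3.514 -2.992
vertex 3.252 -2.405 -2.529
vertex 4.326 -2.757 -2.959
endloop
endfacet
facet normal -0.307 0.948 0.080
outer loop
vertex 3.252 -2.405 -2.529
vertex 3.283 -2.497 -1.324
vertex 4.264 -2.128 -1.928
endloop
endfacet
facet normal 0.826 -0.130 0.548
outer loop
vertex 5.021 -3.067 -2.019
vertex 4.376 -2.906 -1.008
vertex 4.508 -4.015 -1.471
endloop
endfacet
facet normal 0.863 -0.502 -0.061
outer loop
vertex 5.021 -3.067 -2.019
vertex 4.508 -4.015 -1.471
vertex 4.477 -3.923 -2.676
endloop
endfacet
facet normal 0.796 -0.043 -0.603
outer loop
vertex 5.021 -3.067 -2.019
vertex 4.477 -3.923 -2.676
vertex 4.326 -2.757 -2.959
endloop
endfacet
facet normal 0.719 0.612 -0.330
outer loop
vertex 5.021 -3.067 -2.019
vertex 4.326 -2.757 -2.959
vertex 4.264 -2.128 -1.928
endloop
endfacet
facet normal 0.737 0.557 0.382
outer loop
vertex 5.021 -3.067 -2.019
vertex 4.264 -2.128 -1.928
vertex 4.376 -2.906 -1.008
endloop
endfacet
facet normal 0.248 -0.348 0.904
outer loop
vertex 4.508 -4.015 -1.471
vertex 4.376 -2.906 -1.008
vertex 3.434 -3.663 -1.041
endloop
endfacet
facet normal 0.307 -0.948 -0.080
outer loop
vertex 4.477 -3.923 -2.676
vertex 4.508 -4.015 -1.471
vertex 3.496 -4.292 -2.072
endloop
endfacet
facet normal 0.200 -0.207 -0.958
outer loop
vertex 4.326 -2.757 -2.959
vertex 4.477 -3.923 -2.676
vertex 3.384 -3.514 -2.992
endloop
endfacet
facet normal 0.073 0.853 -0.516
outer loop
vertex 4.264 -2.128 -1.928
vertex 4.326 -2.757 -2.959
vertex 3.252 -2.405 -2.529
endloop
endfacet
facet normal 0.103 0.766 0.635
outer loop
vertex 4.376 -2.906 -1.008
vertex 4.264 -2.128 -1.928
vertex 3.283 -2.497 -1.324
endloop
endfacet

endsolid


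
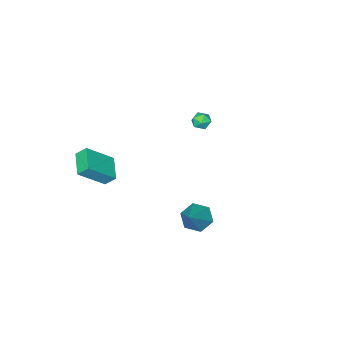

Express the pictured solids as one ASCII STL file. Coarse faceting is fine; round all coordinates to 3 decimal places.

solid 
facet normal 0.065 0.754 0.654
outer loop
vertex -3.928 -1.259 1.659
vertex -3.766 -1.674 2.121
vertex -3.311 -1.401 1.761
endloop
endfacet
facet normal 0.225 0.974 -0.006
outer loop
vertex -3.928 -1.259 1.659
vertex -3.311 -1.401 1.761
vertex -3.535 -1.353 1.161
endloop
endfacet
facet normal -0.338 0.839 -0.425
outer loop
vertex -3.928 -1.259 1.659
vertex -3.535 -1.353 1.161
vertex -4.128 -1.597 1.151
endloop
endfacet
facet normal -0.844 0.536 -0.024
outer loop
vertex -3.928 -1.259 1.659
vertex -4.128 -1.597 1.151
vertex -4.271 -1.795 1.744
endloop
endfacet
facet normal -0.595 0.483 0.642
outer loop
vertex -3.928 -1.259 1.659
vertex -4.271 -1.795 1.744
vertex -3.766 -1.674 2.121
endloop
endfacet
facet normal 0.773 0.586 -0.242
outer loop
vertex -3.535 -1.353 1.161
vertex -3.311 -1.401 1.761
vertex -3.129 -1.825 1.316
endloop
endfacet
facet normal 0.516 0.229 0.826
outer loop
vertex -3.311 -1.401 1.761
vertex -3.766 -1.674 2.121
vertex -3.272 -2.023 1.909
endloop
endfacet
facet normal -0.552 -0.210 0.807
outer loop
vertex -3.766 -1.674 2.121
vertex -4.271 -1.795 1.744
vertex -3.865 -2.267 1.899
endloop
endfacet
facet normal -0.954 -0.124 -0.272
outer loop
vertex -4.271 -1.795 1.744
vertex -4.128 -1.597 1.151
vertex -4.089 -2.219 1.299
endloop
endfacet
facet normal -0.136 0.367 -0.920
outer loop
vertex -4.128 -1.597 1.151
vertex -3.535 -1.353 1.161
vertex -3.634 -1.946 0.939
endloop
endfacet
facet normal 0.844 -0.536 0.024
outer loop
vertex -3.472 -2.361 1.401
vertex -3.129 -1.825 1.316
vertex -3.272 -2.023 1.909
endloop
endfacet
facet normal 0.338 -0.839 0.425
outer loop
vertex -3.472 -2.361 1.401
vertex -3.272 -2.023 1.909
vertex -3.865 -2.267 1.899
endloop
endfacet
facet normal -0.225 -0.974 0.006
outer loop
vertex -3.472 -2.361 1.401
vertex -3.865 -2.267 1.899
vertex -4.089 -2.219 1.299
endloop
endfacet
facet normal -0.065 -0.754 -0.654
outer loop
vertex -3.472 -2.361 1.401
vertex -4.089 -2.219 1.299
vertex -3.634 -1.946 0.939
endloop
endfacet
facet normal 0.595 -0.483 -0.642
outer loop
vertex -3.472 -2.361 1.401
vertex -3.634 -1.946 0.939
vertex -3.129 -1.825 1.316
endloop
endfacet
facet normal 0.954 0.124 0.272
outer loop
vertex -3.272 -2.023 1.909
vertex -3.129 -1.825 1.316
vertex -3.311 -1.401 1.761
endloop
endfacet
facet normal 0.136 -0.367 0.920
outer loop
vertex -3.865 -2.267 1.899
vertex -3.272 -2.023 1.909
vertex -3.766 -1.674 2.121
endloop
endfacet
facet normal -0.773 -0.586 0.242
outer loop
vertex -4.089 -2.219 1.299
vertex -3.865 -2.267 1.899
vertex -4.271 -1.795 1.744
endloop
endfacet
facet normal -0.516 -0.229 -0.826
outer loop
vertex -3.634 -1.946 0.939
vertex -4.089 -2.219 1.299
vertex -4.128 -1.597 1.151
endloop
endfacet
facet normal 0.552 0.210 -0.807
outer loop
vertex -3.129 -1.825 1.316
vertex -3.634 -1.946 0.939
vertex -3.535 -1.353 1.161
endloop
endfacet
facet normal -0.600 -0.743 0.297
outer loop
vertex 3.085 -4.772 0.917
vertex 2.741 -4.256 1.513
vertex 1.65 -4.157 -0.443
endloop
endfacet
facet normal 0.399 -0.601 -0.693
outer loop
vertex 2.599 -2.984 -0.913
vertex 3.085 -4.772 0.917
vertex 1.65 -4.157 -0.443
endloop
endfacet
facet normal -0.600 -0.742 0.297
outer loop
vertex 1.65 -4.157 -0.443
vertex 2.741 -4.256 1.513
vertex 1.307 -3.641 0.153
endloop
endfacet
facet normal -0.693 0.298 -0.657
outer loop
vertex 1.307 -3.641 0.153
vertex 2.599 -2.984 -0.913
vertex 1.65 -4.157 -0.443
endloop
endfacet
facet normal 0.693 -0.297 0.657
outer loop
vertex 3.085 -4.772 0.917
vertex 3.69 -3.083 1.043
vertex 2.741 -4.256 1.513
endloop
endfacet
facet normal 0.399 -0.600 -0.693
outer loop
vertex 4.033 -3.599 0.447
vertex 3.085 -4.772 0.917
vertex 2.599 -2.984 -0.913
endloop
endfacet
facet normal 0.693 -0.297 0.656
outer loop
vertex 4.033 -3.599 0.447
vertex 3.69 -3.083 1.043
vertex 3.085 -4.772 0.917
endloop
endfacet
facet normal -0.399 0.601 0.693
outer loop
vertex 2.741 -4.256 1.513
vertex 3.69 -3.083 1.043
vertex 1.307 -3.641 0.153
endloop
endfacet
facet normal -0.693 0.297 -0.657
outer loop
vertex 2.255 -2.468 -0.317
vertex 2.599 -2.984 -0.913
vertex 1.307 -3.641 0.153
endloop
endfacet
facet normal -0.399 0.600 0.693
outer loop
vertex 1.307 -3.641 0.153
vertex 3.69 -3.083 1.043
vertex 2.255 -2.468 -0.317
endloop
endfacet
facet normal 0.600 0.743 -0.297
outer loop
vertex 2.255 -2.468 -0.317
vertex 4.033 -3.599 0.447
vertex 2.599 -2.984 -0.913
endloop
endfacet
facet normal 0.600 0.743 -0.297
outer loop
vertex 3.69 -3.083 1.043
vertex 4.033 -3.599 0.447
vertex 2.255 -2.468 -0.317
endloop
endfacet
facet normal -0.654 -0.369 -0.661
outer loop
vertex 2.757 3.268 -0.529
vertex 2.071 3.496 0.023
vertex 2.368 4.087 -0.601
endloop
endfacet
facet normal 0.812 0.344 -0.472
outer loop
vertex 2.757 3.268 -0.529
vertex 2.368 4.087 -0.601
vertex 3.469 4.284 1.437
endloop
endfacet
facet normal -0.653 -0.369 -0.661
outer loop
vertex 2.368 4.087 -0.601
vertex 2.071 3.496 0.023
vertex 1.681 4.315 -0.049
endloop
endfacet
facet normal 0.171 0.967 -0.186
outer loop
vertex 2.368 4.087 -0.601
vertex 1.681 4.315 -0.049
vertex 3.469 4.284 1.437
endloop
endfacet
facet normal -0.653 -0.369 -0.661
outer loop
vertex 1.681 4.315 -0.049
vertex 2.071 3.496 0.023
vertex 1.384 3.723 0.575
endloop
endfacet
facet normal -0.415 0.750 0.515
outer loop
vertex 1.681 4.315 -0.049
vertex 1.384 3.723 0.575
vertex 3.469 4.284 1.437
endloop
endfacet
facet normal -0.653 -0.368 -0.661
outer loop
vertex 1.384 3.723 0.575
vertex 2.071 3.496 0.023
vertex 1.773 2.904 0.647
endloop
endfacet
facet normal -0.360 -0.089 0.929
outer loop
vertex 1.384 3.723 0.575
vertex 1.773 2.904 0.647
vertex 3.469 4.284 1.437
endloop
endfacet
facet normal -0.654 -0.368 -0.661
outer loop
vertex 1.773 2.904 0.647
vertex 2.071 3.496 0.023
vertex 2.46 2.676 0.095
endloop
endfacet
facet normal 0.280 -0.713 0.643
outer loop
vertex 1.773 2.904 0.647
vertex 2.46 2.676 0.095
vertex 3.469 4.284 1.437
endloop
endfacet
facet normal -0.654 -0.368 -0.661
outer loop
vertex 2.46 2.676 0.095
vertex 2.071 3.496 0.023
vertex 2.757 3.268 -0.529
endloop
endfacet
facet normal 0.867 -0.496 -0.058
outer loop
vertex 2.46 2.676 0.095
vertex 2.757 3.268 -0.529
vertex 3.469 4.284 1.437
endloop
endfacet

endsolid


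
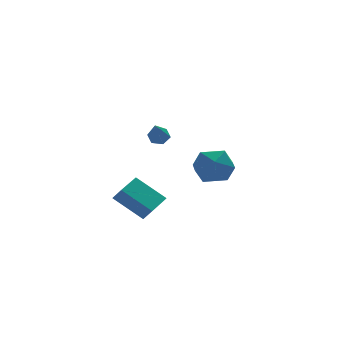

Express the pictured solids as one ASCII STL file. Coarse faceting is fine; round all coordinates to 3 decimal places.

solid 
facet normal 0.364 0.698 -0.617
outer loop
vertex -0.086 1.66 -1.679
vertex -0.564 1.949 -1.634
vertex -0.144 2.046 -1.277
endloop
endfacet
facet normal 0.821 -0.348 0.453
outer loop
vertex -0.086 1.66 -1.679
vertex -0.144 2.046 -1.277
vertex -1.336 0.471 -0.326
endloop
endfacet
facet normal 0.364 0.697 -0.618
outer loop
vertex -0.144 2.046 -1.277
vertex -0.564 1.949 -1.634
vertex -0.621 2.335 -1.232
endloop
endfacet
facet normal 0.284 0.329 0.901
outer loop
vertex -0.144 2.046 -1.277
vertex -0.621 2.335 -1.232
vertex -1.336 0.471 -0.326
endloop
endfacet
facet normal 0.365 0.697 -0.618
outer loop
vertex -0.621 2.335 -1.232
vertex -0.564 1.949 -1.634
vertex -1.042 2.238 -1.59
endloop
endfacet
facet normal -0.619 0.522 0.586
outer loop
vertex -0.621 2.335 -1.232
vertex -1.042 2.238 -1.59
vertex -1.336 0.471 -0.326
endloop
endfacet
facet normal 0.365 0.698 -0.616
outer loop
vertex -1.042 2.238 -1.59
vertex -0.564 1.949 -1.634
vertex -0.984 1.853 -1.992
endloop
endfacet
facet normal -0.983 0.037 -0.177
outer loop
vertex -1.042 2.238 -1.59
vertex -0.984 1.853 -1.992
vertex -1.336 0.471 -0.326
endloop
endfacet
facet normal 0.366 0.698 -0.616
outer loop
vertex -0.984 1.853 -1.992
vertex -0.564 1.949 -1.634
vertex -0.507 1.564 -2.036
endloop
endfacet
facet normal -0.446 -0.640 -0.625
outer loop
vertex -0.984 1.853 -1.992
vertex -0.507 1.564 -2.036
vertex -1.336 0.471 -0.326
endloop
endfacet
facet normal 0.364 0.698 -0.617
outer loop
vertex -0.507 1.564 -2.036
vertex -0.564 1.949 -1.634
vertex -0.086 1.66 -1.679
endloop
endfacet
facet normal 0.455 -0.834 -0.312
outer loop
vertex -0.507 1.564 -2.036
vertex -0.086 1.66 -1.679
vertex -1.336 0.471 -0.326
endloop
endfacet
facet normal -0.904 0.311 0.294
outer loop
vertex 1.1 1.763 -3.719
vertex 0.745 0.644 -3.626
vertex 1.232 1.185 -2.701
endloop
endfacet
facet normal -0.398 0.775 0.491
outer loop
vertex 1.1 1.763 -3.719
vertex 1.232 1.185 -2.701
vertex 2.095 1.881 -3.099
endloop
endfacet
facet normal -0.057 0.994 -0.097
outer loop
vertex 1.1 1.763 -3.719
vertex 2.095 1.881 -3.099
vertex 2.141 1.769 -4.27
endloop
endfacet
facet normal -0.352 0.666 -0.658
outer loop
vertex 1.1 1.763 -3.719
vertex 2.141 1.769 -4.27
vertex 1.306 1.005 -4.596
endloop
endfacet
facet normal -0.876 0.243 -0.416
outer loop
vertex 1.1 1.763 -3.719
vertex 1.306 1.005 -4.596
vertex 0.745 0.644 -3.626
endloop
endfacet
facet normal 0.071 0.427 0.901
outer loop
vertex 2.095 1.881 -3.099
vertex 1.232 1.185 -2.701
vertex 2.354 0.835 -2.624
endloop
endfacet
facet normal -0.747 -0.322 0.582
outer loop
vertex 1.232 1.185 -2.701
vertex 0.745 0.644 -3.626
vertex 1.519 0.071 -2.95
endloop
endfacet
facet normal -0.702 -0.431 -0.567
outer loop
vertex 0.745 0.644 -3.626
vertex 1.306 1.005 -4.596
vertex 1.565 -0.041 -4.121
endloop
endfacet
facet normal 0.144 0.251 -0.957
outer loop
vertex 1.306 1.005 -4.596
vertex 2.141 1.769 -4.27
vertex 2.428 0.655 -4.519
endloop
endfacet
facet normal 0.622 0.781 -0.050
outer loop
vertex 2.141 1.769 -4.27
vertex 2.095 1.881 -3.099
vertex 2.915 1.196 -3.594
endloop
endfacet
facet normal 0.352 -0.666 0.658
outer loop
vertex 2.56 0.077 -3.501
vertex 2.354 0.835 -2.624
vertex 1.519 0.071 -2.95
endloop
endfacet
facet normal 0.057 -0.994 0.097
outer loop
vertex 2.56 0.077 -3.501
vertex 1.519 0.071 -2.95
vertex 1.565 -0.041 -4.121
endloop
endfacet
facet normal 0.398 -0.775 -0.491
outer loop
vertex 2.56 0.077 -3.501
vertex 1.565 -0.041 -4.121
vertex 2.428 0.655 -4.519
endloop
endfacet
facet normal 0.904 -0.311 -0.294
outer loop
vertex 2.56 0.077 -3.501
vertex 2.428 0.655 -4.519
vertex 2.915 1.196 -3.594
endloop
endfacet
facet normal 0.876 -0.243 0.416
outer loop
vertex 2.56 0.077 -3.501
vertex 2.915 1.196 -3.594
vertex 2.354 0.835 -2.624
endloop
endfacet
facet normal -0.144 -0.251 0.957
outer loop
vertex 1.519 0.071 -2.95
vertex 2.354 0.835 -2.624
vertex 1.232 1.185 -2.701
endloop
endfacet
facet normal -0.622 -0.781 0.050
outer loop
vertex 1.565 -0.041 -4.121
vertex 1.519 0.071 -2.95
vertex 0.745 0.644 -3.626
endloop
endfacet
facet normal -0.071 -0.427 -0.901
outer loop
vertex 2.428 0.655 -4.519
vertex 1.565 -0.041 -4.121
vertex 1.306 1.005 -4.596
endloop
endfacet
facet normal 0.747 0.322 -0.582
outer loop
vertex 2.915 1.196 -3.594
vertex 2.428 0.655 -4.519
vertex 2.141 1.769 -4.27
endloop
endfacet
facet normal 0.702 0.431 0.567
outer loop
vertex 2.354 0.835 -2.624
vertex 2.915 1.196 -3.594
vertex 2.095 1.881 -3.099
endloop
endfacet
facet normal -0.748 -0.630 -0.208
outer loop
vertex -4.547 -3.647 -2.374
vertex -4.778 -3.16 -3.018
vertex -3.46 -4.577 -3.465
endloop
endfacet
facet normal 0.274 -0.579 0.767
outer loop
vertex -2.442 -3.72 -3.182
vertex -4.547 -3.647 -2.374
vertex -3.46 -4.577 -3.465
endloop
endfacet
facet normal -0.748 -0.630 -0.209
outer loop
vertex -3.46 -4.577 -3.465
vertex -4.778 -3.16 -3.018
vertex -3.69 -4.09 -4.11
endloop
endfacet
facet normal 0.604 -0.517 -0.606
outer loop
vertex -3.69 -4.09 -4.11
vertex -2.442 -3.72 -3.182
vertex -3.46 -4.577 -3.465
endloop
endfacet
facet normal -0.604 0.517 0.607
outer loop
vertex -4.547 -3.647 -2.374
vertex -3.76 -2.303 -2.735
vertex -4.778 -3.16 -3.018
endloop
endfacet
facet normal 0.274 -0.580 0.767
outer loop
vertex -3.53 -2.79 -2.09
vertex -4.547 -3.647 -2.374
vertex -2.442 -3.72 -3.182
endloop
endfacet
facet normal -0.605 0.517 0.606
outer loop
vertex -3.53 -2.79 -2.09
vertex -3.76 -2.303 -2.735
vertex -4.547 -3.647 -2.374
endloop
endfacet
facet normal -0.275 0.580 -0.767
outer loop
vertex -4.778 -3.16 -3.018
vertex -3.76 -2.303 -2.735
vertex -3.69 -4.09 -4.11
endloop
endfacet
facet normal 0.604 -0.516 -0.607
outer loop
vertex -2.673 -3.233 -3.826
vertex -2.442 -3.72 -3.182
vertex -3.69 -4.09 -4.11
endloop
endfacet
facet normal -0.274 0.580 -0.767
outer loop
vertex -3.69 -4.09 -4.11
vertex -3.76 -2.303 -2.735
vertex -2.673 -3.233 -3.826
endloop
endfacet
facet normal 0.748 0.630 0.208
outer loop
vertex -2.673 -3.233 -3.826
vertex -3.53 -2.79 -2.09
vertex -2.442 -3.72 -3.182
endloop
endfacet
facet normal 0.748 0.630 0.209
outer loop
vertex -3.76 -2.303 -2.735
vertex -3.53 -2.79 -2.09
vertex -2.673 -3.233 -3.826
endloop
endfacet

endsolid


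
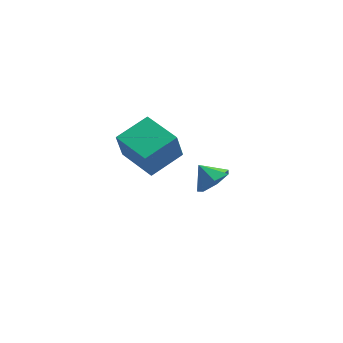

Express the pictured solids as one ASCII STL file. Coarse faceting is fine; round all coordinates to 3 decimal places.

solid 
facet normal -0.535 0.845 -0.012
outer loop
vertex -3.398 -3.086 3.237
vertex -1.869 -2.111 3.65
vertex -3.109 -2.924 1.785
endloop
endfacet
facet normal -0.822 -0.524 -0.222
outer loop
vertex -1.991 -4.689 1.81
vertex -3.398 -3.086 3.237
vertex -3.109 -2.924 1.785
endloop
endfacet
facet normal -0.535 0.845 -0.012
outer loop
vertex -3.109 -2.924 1.785
vertex -1.869 -2.111 3.65
vertex -1.58 -1.949 2.198
endloop
endfacet
facet normal 0.194 0.109 -0.975
outer loop
vertex -1.58 -1.949 2.198
vertex -1.991 -4.689 1.81
vertex -3.109 -2.924 1.785
endloop
endfacet
facet normal -0.194 -0.109 0.975
outer loop
vertex -3.398 -3.086 3.237
vertex -0.751 -3.876 3.675
vertex -1.869 -2.111 3.65
endloop
endfacet
facet normal -0.822 -0.524 -0.222
outer loop
vertex -2.28 -4.851 3.262
vertex -3.398 -3.086 3.237
vertex -1.991 -4.689 1.81
endloop
endfacet
facet normal -0.194 -0.109 0.975
outer loop
vertex -2.28 -4.851 3.262
vertex -0.751 -3.876 3.675
vertex -3.398 -3.086 3.237
endloop
endfacet
facet normal 0.822 0.524 0.222
outer loop
vertex -1.869 -2.111 3.65
vertex -0.751 -3.876 3.675
vertex -1.58 -1.949 2.198
endloop
endfacet
facet normal 0.194 0.109 -0.975
outer loop
vertex -0.462 -3.714 2.223
vertex -1.991 -4.689 1.81
vertex -1.58 -1.949 2.198
endloop
endfacet
facet normal 0.822 0.524 0.222
outer loop
vertex -1.58 -1.949 2.198
vertex -0.751 -3.876 3.675
vertex -0.462 -3.714 2.223
endloop
endfacet
facet normal 0.535 -0.845 0.012
outer loop
vertex -0.462 -3.714 2.223
vertex -2.28 -4.851 3.262
vertex -1.991 -4.689 1.81
endloop
endfacet
facet normal 0.535 -0.845 0.012
outer loop
vertex -0.751 -3.876 3.675
vertex -2.28 -4.851 3.262
vertex -0.462 -3.714 2.223
endloop
endfacet
facet normal 0.555 -0.469 -0.687
outer loop
vertex 2.12 -0.645 -2.649
vertex 1.44 -0.439 -3.339
vertex 2.228 0.097 -3.068
endloop
endfacet
facet normal 0.325 0.429 0.843
outer loop
vertex 2.12 -0.645 -2.649
vertex 2.228 0.097 -3.068
vertex 0.78 0.119 -2.521
endloop
endfacet
facet normal 0.555 -0.469 -0.687
outer loop
vertex 2.228 0.097 -3.068
vertex 1.44 -0.439 -3.339
vertex 1.742 0.435 -3.691
endloop
endfacet
facet normal 0.155 0.914 0.375
outer loop
vertex 2.228 0.097 -3.068
vertex 1.742 0.435 -3.691
vertex 0.78 0.119 -2.521
endloop
endfacet
facet normal 0.556 -0.469 -0.687
outer loop
vertex 1.742 0.435 -3.691
vertex 1.44 -0.439 -3.339
vertex 1.03 0.115 -4.049
endloop
endfacet
facet normal -0.382 0.922 -0.065
outer loop
vertex 1.742 0.435 -3.691
vertex 1.03 0.115 -4.049
vertex 0.78 0.119 -2.521
endloop
endfacet
facet normal 0.555 -0.469 -0.687
outer loop
vertex 1.03 0.115 -4.049
vertex 1.44 -0.439 -3.339
vertex 0.626 -0.622 -3.872
endloop
endfacet
facet normal -0.882 0.448 -0.145
outer loop
vertex 1.03 0.115 -4.049
vertex 0.626 -0.622 -3.872
vertex 0.78 0.119 -2.521
endloop
endfacet
facet normal 0.555 -0.469 -0.687
outer loop
vertex 0.626 -0.622 -3.872
vertex 1.44 -0.439 -3.339
vertex 0.836 -1.222 -3.293
endloop
endfacet
facet normal -0.969 -0.152 0.194
outer loop
vertex 0.626 -0.622 -3.872
vertex 0.836 -1.222 -3.293
vertex 0.78 0.119 -2.521
endloop
endfacet
facet normal 0.555 -0.469 -0.687
outer loop
vertex 0.836 -1.222 -3.293
vertex 1.44 -0.439 -3.339
vertex 1.501 -1.232 -2.749
endloop
endfacet
facet normal -0.577 -0.426 0.697
outer loop
vertex 0.836 -1.222 -3.293
vertex 1.501 -1.232 -2.749
vertex 0.78 0.119 -2.521
endloop
endfacet
facet normal 0.555 -0.469 -0.687
outer loop
vertex 1.501 -1.232 -2.749
vertex 1.44 -0.439 -3.339
vertex 2.12 -0.645 -2.649
endloop
endfacet
facet normal -0.001 -0.167 0.986
outer loop
vertex 1.501 -1.232 -2.749
vertex 2.12 -0.645 -2.649
vertex 0.78 0.119 -2.521
endloop
endfacet

endsolid


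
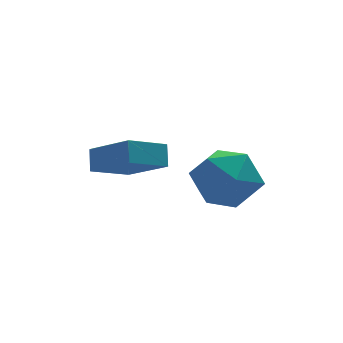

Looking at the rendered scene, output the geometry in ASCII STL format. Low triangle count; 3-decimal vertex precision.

solid 
facet normal -0.306 0.950 0.064
outer loop
vertex 2.989 -0.243 1.653
vertex 1.96 -0.612 2.217
vertex 2.96 -0.335 2.879
endloop
endfacet
facet normal 0.408 0.910 0.078
outer loop
vertex 2.989 -0.243 1.653
vertex 2.96 -0.335 2.879
vertex 3.947 -0.724 2.256
endloop
endfacet
facet normal 0.622 0.586 -0.520
outer loop
vertex 2.989 -0.243 1.653
vertex 3.947 -0.724 2.256
vertex 3.558 -1.24 1.21
endloop
endfacet
facet normal 0.042 0.425 -0.904
outer loop
vertex 2.989 -0.243 1.653
vertex 3.558 -1.24 1.21
vertex 2.33 -1.171 1.186
endloop
endfacet
facet normal -0.531 0.650 -0.543
outer loop
vertex 2.989 -0.243 1.653
vertex 2.33 -1.171 1.186
vertex 1.96 -0.612 2.217
endloop
endfacet
facet normal 0.595 0.499 0.631
outer loop
vertex 3.947 -0.724 2.256
vertex 2.96 -0.335 2.879
vertex 3.51 -1.389 3.194
endloop
endfacet
facet normal -0.559 0.564 0.608
outer loop
vertex 2.96 -0.335 2.879
vertex 1.96 -0.612 2.217
vertex 2.282 -1.32 3.17
endloop
endfacet
facet normal -0.924 0.079 -0.374
outer loop
vertex 1.96 -0.612 2.217
vertex 2.33 -1.171 1.186
vertex 1.893 -1.836 2.124
endloop
endfacet
facet normal 0.003 -0.285 -0.959
outer loop
vertex 2.33 -1.171 1.186
vertex 3.558 -1.24 1.21
vertex 2.88 -2.225 1.501
endloop
endfacet
facet normal 0.941 -0.026 -0.337
outer loop
vertex 3.558 -1.24 1.21
vertex 3.947 -0.724 2.256
vertex 3.88 -1.948 2.163
endloop
endfacet
facet normal -0.042 -0.425 0.904
outer loop
vertex 2.851 -2.317 2.727
vertex 3.51 -1.389 3.194
vertex 2.282 -1.32 3.17
endloop
endfacet
facet normal -0.622 -0.586 0.520
outer loop
vertex 2.851 -2.317 2.727
vertex 2.282 -1.32 3.17
vertex 1.893 -1.836 2.124
endloop
endfacet
facet normal -0.408 -0.910 -0.078
outer loop
vertex 2.851 -2.317 2.727
vertex 1.893 -1.836 2.124
vertex 2.88 -2.225 1.501
endloop
endfacet
facet normal 0.306 -0.950 -0.064
outer loop
vertex 2.851 -2.317 2.727
vertex 2.88 -2.225 1.501
vertex 3.88 -1.948 2.163
endloop
endfacet
facet normal 0.531 -0.650 0.543
outer loop
vertex 2.851 -2.317 2.727
vertex 3.88 -1.948 2.163
vertex 3.51 -1.389 3.194
endloop
endfacet
facet normal -0.003 0.285 0.959
outer loop
vertex 2.282 -1.32 3.17
vertex 3.51 -1.389 3.194
vertex 2.96 -0.335 2.879
endloop
endfacet
facet normal -0.941 0.026 0.337
outer loop
vertex 1.893 -1.836 2.124
vertex 2.282 -1.32 3.17
vertex 1.96 -0.612 2.217
endloop
endfacet
facet normal -0.595 -0.499 -0.631
outer loop
vertex 2.88 -2.225 1.501
vertex 1.893 -1.836 2.124
vertex 2.33 -1.171 1.186
endloop
endfacet
facet normal 0.559 -0.564 -0.608
outer loop
vertex 3.88 -1.948 2.163
vertex 2.88 -2.225 1.501
vertex 3.558 -1.24 1.21
endloop
endfacet
facet normal 0.924 -0.079 0.374
outer loop
vertex 3.51 -1.389 3.194
vertex 3.88 -1.948 2.163
vertex 3.947 -0.724 2.256
endloop
endfacet
facet normal -0.440 0.729 -0.525
outer loop
vertex -0.865 0.201 3.311
vertex 0.414 0.551 2.724
vertex -1.004 -0.331 2.689
endloop
endfacet
facet normal -0.882 -0.242 0.404
outer loop
vertex -0.194 -1.671 3.656
vertex -0.865 0.201 3.311
vertex -1.004 -0.331 2.689
endloop
endfacet
facet normal -0.440 0.728 -0.525
outer loop
vertex -1.004 -0.331 2.689
vertex 0.414 0.551 2.724
vertex 0.275 0.019 2.103
endloop
endfacet
facet normal -0.167 -0.641 -0.749
outer loop
vertex 0.275 0.019 2.103
vertex -0.194 -1.671 3.656
vertex -1.004 -0.331 2.689
endloop
endfacet
facet normal 0.168 0.642 0.748
outer loop
vertex -0.865 0.201 3.311
vertex 1.224 -0.789 3.691
vertex 0.414 0.551 2.724
endloop
endfacet
facet normal -0.882 -0.242 0.404
outer loop
vertex -0.055 -1.139 4.277
vertex -0.865 0.201 3.311
vertex -0.194 -1.671 3.656
endloop
endfacet
facet normal 0.168 0.641 0.749
outer loop
vertex -0.055 -1.139 4.277
vertex 1.224 -0.789 3.691
vertex -0.865 0.201 3.311
endloop
endfacet
facet normal 0.882 0.241 -0.404
outer loop
vertex 0.414 0.551 2.724
vertex 1.224 -0.789 3.691
vertex 0.275 0.019 2.103
endloop
endfacet
facet normal -0.168 -0.641 -0.749
outer loop
vertex 1.085 -1.321 3.069
vertex -0.194 -1.671 3.656
vertex 0.275 0.019 2.103
endloop
endfacet
facet normal 0.882 0.242 -0.404
outer loop
vertex 0.275 0.019 2.103
vertex 1.224 -0.789 3.691
vertex 1.085 -1.321 3.069
endloop
endfacet
facet normal 0.440 -0.728 0.525
outer loop
vertex 1.085 -1.321 3.069
vertex -0.055 -1.139 4.277
vertex -0.194 -1.671 3.656
endloop
endfacet
facet normal 0.440 -0.729 0.525
outer loop
vertex 1.224 -0.789 3.691
vertex -0.055 -1.139 4.277
vertex 1.085 -1.321 3.069
endloop
endfacet

endsolid


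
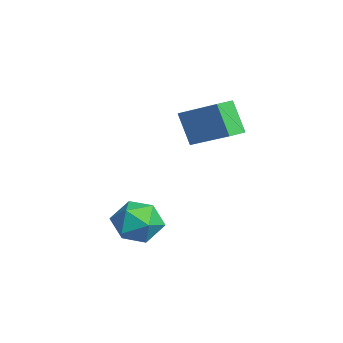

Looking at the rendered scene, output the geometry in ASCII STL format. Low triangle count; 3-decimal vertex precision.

solid 
facet normal -0.037 -0.053 0.998
outer loop
vertex -1.652 -2.799 0.446
vertex -2.429 -3.624 0.373
vertex -1.324 -3.885 0.4
endloop
endfacet
facet normal 0.610 0.151 0.777
outer loop
vertex -1.652 -2.799 0.446
vertex -1.324 -3.885 0.4
vertex -0.763 -3.097 -0.194
endloop
endfacet
facet normal 0.534 0.748 0.394
outer loop
vertex -1.652 -2.799 0.446
vertex -0.763 -3.097 -0.194
vertex -1.521 -2.348 -0.588
endloop
endfacet
facet normal -0.160 0.912 0.378
outer loop
vertex -1.652 -2.799 0.446
vertex -1.521 -2.348 -0.588
vertex -2.55 -2.674 -0.237
endloop
endfacet
facet normal -0.513 0.417 0.751
outer loop
vertex -1.652 -2.799 0.446
vertex -2.55 -2.674 -0.237
vertex -2.429 -3.624 0.373
endloop
endfacet
facet normal 0.868 -0.356 0.347
outer loop
vertex -0.763 -3.097 -0.194
vertex -1.324 -3.885 0.4
vertex -0.99 -4.106 -0.663
endloop
endfacet
facet normal -0.180 -0.688 0.704
outer loop
vertex -1.324 -3.885 0.4
vertex -2.429 -3.624 0.373
vertex -2.019 -4.432 -0.312
endloop
endfacet
facet normal -0.950 0.073 0.303
outer loop
vertex -2.429 -3.624 0.373
vertex -2.55 -2.674 -0.237
vertex -2.777 -3.683 -0.706
endloop
endfacet
facet normal -0.380 0.875 -0.301
outer loop
vertex -2.55 -2.674 -0.237
vertex -1.521 -2.348 -0.588
vertex -2.216 -2.895 -1.3
endloop
endfacet
facet normal 0.744 0.609 -0.273
outer loop
vertex -1.521 -2.348 -0.588
vertex -0.763 -3.097 -0.194
vertex -1.111 -3.156 -1.273
endloop
endfacet
facet normal 0.160 -0.912 -0.378
outer loop
vertex -1.888 -3.981 -1.346
vertex -0.99 -4.106 -0.663
vertex -2.019 -4.432 -0.312
endloop
endfacet
facet normal -0.534 -0.748 -0.394
outer loop
vertex -1.888 -3.981 -1.346
vertex -2.019 -4.432 -0.312
vertex -2.777 -3.683 -0.706
endloop
endfacet
facet normal -0.610 -0.151 -0.777
outer loop
vertex -1.888 -3.981 -1.346
vertex -2.777 -3.683 -0.706
vertex -2.216 -2.895 -1.3
endloop
endfacet
facet normal 0.037 0.053 -0.998
outer loop
vertex -1.888 -3.981 -1.346
vertex -2.216 -2.895 -1.3
vertex -1.111 -3.156 -1.273
endloop
endfacet
facet normal 0.513 -0.417 -0.751
outer loop
vertex -1.888 -3.981 -1.346
vertex -1.111 -3.156 -1.273
vertex -0.99 -4.106 -0.663
endloop
endfacet
facet normal 0.380 -0.875 0.301
outer loop
vertex -2.019 -4.432 -0.312
vertex -0.99 -4.106 -0.663
vertex -1.324 -3.885 0.4
endloop
endfacet
facet normal -0.744 -0.609 0.273
outer loop
vertex -2.777 -3.683 -0.706
vertex -2.019 -4.432 -0.312
vertex -2.429 -3.624 0.373
endloop
endfacet
facet normal -0.868 0.356 -0.347
outer loop
vertex -2.216 -2.895 -1.3
vertex -2.777 -3.683 -0.706
vertex -2.55 -2.674 -0.237
endloop
endfacet
facet normal 0.180 0.688 -0.704
outer loop
vertex -1.111 -3.156 -1.273
vertex -2.216 -2.895 -1.3
vertex -1.521 -2.348 -0.588
endloop
endfacet
facet normal 0.950 -0.073 -0.303
outer loop
vertex -0.99 -4.106 -0.663
vertex -1.111 -3.156 -1.273
vertex -0.763 -3.097 -0.194
endloop
endfacet
facet normal -0.628 0.774 -0.079
outer loop
vertex -5.017 -0.676 4.079
vertex -3.556 0.61 5.062
vertex -4.361 -0.294 2.603
endloop
endfacet
facet normal -0.670 -0.590 -0.451
outer loop
vertex -3.764 -1.03 2.678
vertex -5.017 -0.676 4.079
vertex -4.361 -0.294 2.603
endloop
endfacet
facet normal -0.628 0.774 -0.079
outer loop
vertex -4.361 -0.294 2.603
vertex -3.556 0.61 5.062
vertex -2.9 0.992 3.586
endloop
endfacet
facet normal 0.396 0.230 -0.889
outer loop
vertex -2.9 0.992 3.586
vertex -3.764 -1.03 2.678
vertex -4.361 -0.294 2.603
endloop
endfacet
facet normal -0.396 -0.230 0.889
outer loop
vertex -5.017 -0.676 4.079
vertex -2.959 -0.126 5.137
vertex -3.556 0.61 5.062
endloop
endfacet
facet normal -0.670 -0.590 -0.451
outer loop
vertex -4.42 -1.412 4.154
vertex -5.017 -0.676 4.079
vertex -3.764 -1.03 2.678
endloop
endfacet
facet normal -0.396 -0.230 0.889
outer loop
vertex -4.42 -1.412 4.154
vertex -2.959 -0.126 5.137
vertex -5.017 -0.676 4.079
endloop
endfacet
facet normal 0.670 0.590 0.451
outer loop
vertex -3.556 0.61 5.062
vertex -2.959 -0.126 5.137
vertex -2.9 0.992 3.586
endloop
endfacet
facet normal 0.396 0.230 -0.889
outer loop
vertex -2.303 0.256 3.661
vertex -3.764 -1.03 2.678
vertex -2.9 0.992 3.586
endloop
endfacet
facet normal 0.670 0.590 0.451
outer loop
vertex -2.9 0.992 3.586
vertex -2.959 -0.126 5.137
vertex -2.303 0.256 3.661
endloop
endfacet
facet normal 0.628 -0.774 0.079
outer loop
vertex -2.303 0.256 3.661
vertex -4.42 -1.412 4.154
vertex -3.764 -1.03 2.678
endloop
endfacet
facet normal 0.628 -0.774 0.079
outer loop
vertex -2.959 -0.126 5.137
vertex -4.42 -1.412 4.154
vertex -2.303 0.256 3.661
endloop
endfacet

endsolid
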